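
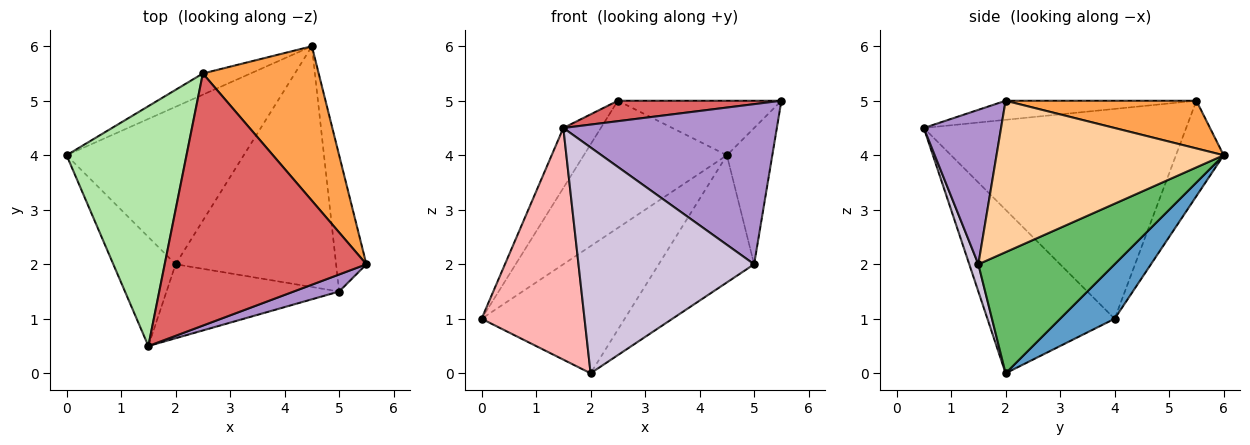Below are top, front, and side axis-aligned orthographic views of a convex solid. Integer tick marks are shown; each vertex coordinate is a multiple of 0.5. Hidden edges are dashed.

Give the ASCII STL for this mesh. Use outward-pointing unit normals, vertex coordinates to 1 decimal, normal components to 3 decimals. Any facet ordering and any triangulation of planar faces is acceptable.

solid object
 facet normal 0.233 0.611 -0.757
  outer loop
   vertex 2.0 2.0 0.0
   vertex 0.0 4.0 1.0
   vertex 4.5 6.0 4.0
  endloop
 endfacet
 facet normal -0.312 0.937 -0.156
  outer loop
   vertex 2.5 5.5 5.0
   vertex 4.5 6.0 4.0
   vertex 0.0 4.0 1.0
  endloop
 endfacet
 facet normal 0.362 0.310 0.879
  outer loop
   vertex 2.5 5.5 5.0
   vertex 5.5 2.0 5.0
   vertex 4.5 6.0 4.0
  endloop
 endfacet
 facet normal 0.962 0.192 -0.192
  outer loop
   vertex 5.0 1.5 2.0
   vertex 4.5 6.0 4.0
   vertex 5.5 2.0 5.0
  endloop
 endfacet
 facet normal 0.555 0.389 -0.735
  outer loop
   vertex 5.0 1.5 2.0
   vertex 2.0 2.0 0.0
   vertex 4.5 6.0 4.0
  endloop
 endfacet
 facet normal -0.862 0.123 0.492
  outer loop
   vertex 1.5 0.5 4.5
   vertex 2.5 5.5 5.0
   vertex 0.0 4.0 1.0
  endloop
 endfacet
 facet normal -0.094 -0.080 0.992
  outer loop
   vertex 1.5 0.5 4.5
   vertex 5.5 2.0 5.0
   vertex 2.5 5.5 5.0
  endloop
 endfacet
 facet normal -0.745 -0.603 -0.284
  outer loop
   vertex 1.5 0.5 4.5
   vertex 0.0 4.0 1.0
   vertex 2.0 2.0 0.0
  endloop
 endfacet
 facet normal 0.338 -0.936 0.100
  outer loop
   vertex 1.5 0.5 4.5
   vertex 5.0 1.5 2.0
   vertex 5.5 2.0 5.0
  endloop
 endfacet
 facet normal 0.049 -0.949 -0.311
  outer loop
   vertex 1.5 0.5 4.5
   vertex 2.0 2.0 0.0
   vertex 5.0 1.5 2.0
  endloop
 endfacet
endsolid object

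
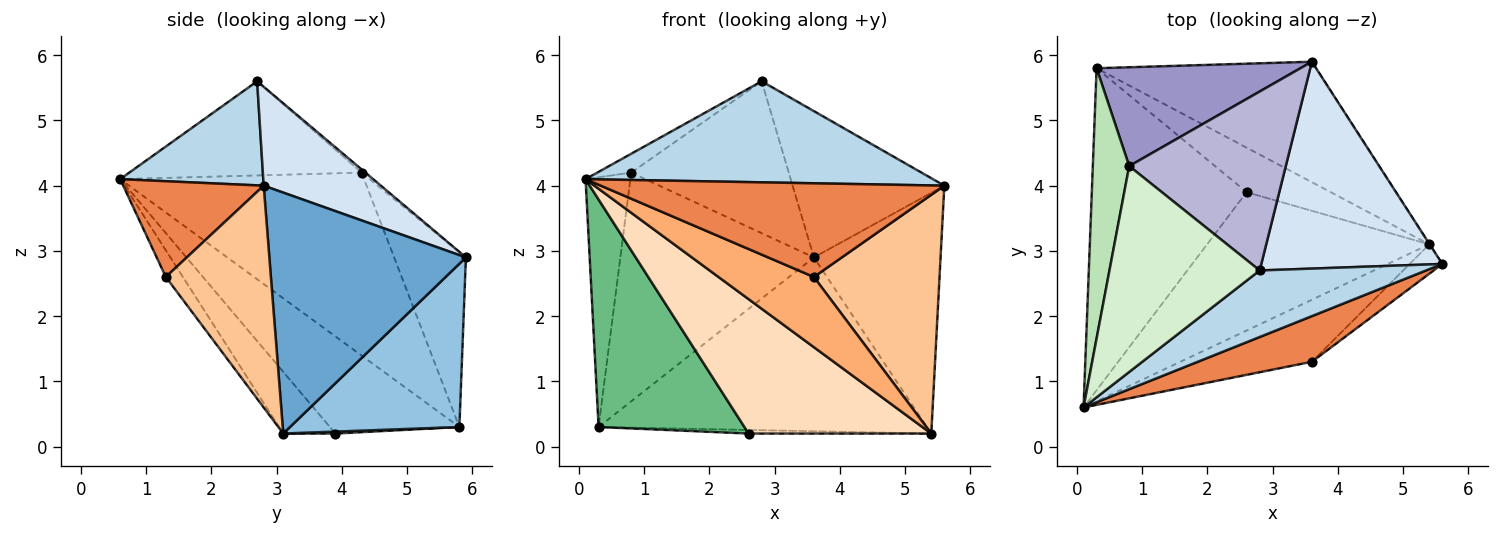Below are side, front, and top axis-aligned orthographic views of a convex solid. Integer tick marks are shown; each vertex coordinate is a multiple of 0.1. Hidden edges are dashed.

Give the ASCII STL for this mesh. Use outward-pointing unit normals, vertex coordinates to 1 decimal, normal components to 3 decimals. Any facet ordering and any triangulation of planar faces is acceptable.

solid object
 facet normal 0.841 0.542 -0.001
  outer loop
   vertex 5.4 3.1 0.2
   vertex 3.6 5.9 2.9
   vertex 5.6 2.8 4.0
  endloop
 endfacet
 facet normal 0.390 0.757 -0.524
  outer loop
   vertex 0.3 5.8 0.3
   vertex 3.6 5.9 2.9
   vertex 5.4 3.1 0.2
  endloop
 endfacet
 facet normal 0.325 -0.790 0.520
  outer loop
   vertex 2.8 2.7 5.6
   vertex 0.1 0.6 4.1
   vertex 5.6 2.8 4.0
  endloop
 endfacet
 facet normal 0.407 0.527 0.746
  outer loop
   vertex 2.8 2.7 5.6
   vertex 5.6 2.8 4.0
   vertex 3.6 5.9 2.9
  endloop
 endfacet
 facet normal 0.345 -0.844 0.411
  outer loop
   vertex 3.6 1.3 2.6
   vertex 5.6 2.8 4.0
   vertex 0.1 0.6 4.1
  endloop
 endfacet
 facet normal -0.133 -0.743 -0.657
  outer loop
   vertex 3.6 1.3 2.6
   vertex 0.1 0.6 4.1
   vertex 5.4 3.1 0.2
  endloop
 endfacet
 facet normal 0.639 -0.764 -0.094
  outer loop
   vertex 3.6 1.3 2.6
   vertex 5.4 3.1 0.2
   vertex 5.6 2.8 4.0
  endloop
 endfacet
 facet normal -0.195 -0.683 -0.703
  outer loop
   vertex 2.6 3.9 0.2
   vertex 5.4 3.1 0.2
   vertex 0.1 0.6 4.1
  endloop
 endfacet
 facet normal -0.456 -0.514 -0.727
  outer loop
   vertex 2.6 3.9 0.2
   vertex 0.1 0.6 4.1
   vertex 0.3 5.8 0.3
  endloop
 endfacet
 facet normal 0.023 0.080 -0.997
  outer loop
   vertex 2.6 3.9 0.2
   vertex 0.3 5.8 0.3
   vertex 5.4 3.1 0.2
  endloop
 endfacet
 facet normal -0.965 0.177 0.192
  outer loop
   vertex 0.8 4.3 4.2
   vertex 0.3 5.8 0.3
   vertex 0.1 0.6 4.1
  endloop
 endfacet
 facet normal -0.529 0.077 0.845
  outer loop
   vertex 0.8 4.3 4.2
   vertex 0.1 0.6 4.1
   vertex 2.8 2.7 5.6
  endloop
 endfacet
 facet normal -0.322 0.869 0.376
  outer loop
   vertex 0.8 4.3 4.2
   vertex 3.6 5.9 2.9
   vertex 0.3 5.8 0.3
  endloop
 endfacet
 facet normal -0.016 0.647 0.762
  outer loop
   vertex 0.8 4.3 4.2
   vertex 2.8 2.7 5.6
   vertex 3.6 5.9 2.9
  endloop
 endfacet
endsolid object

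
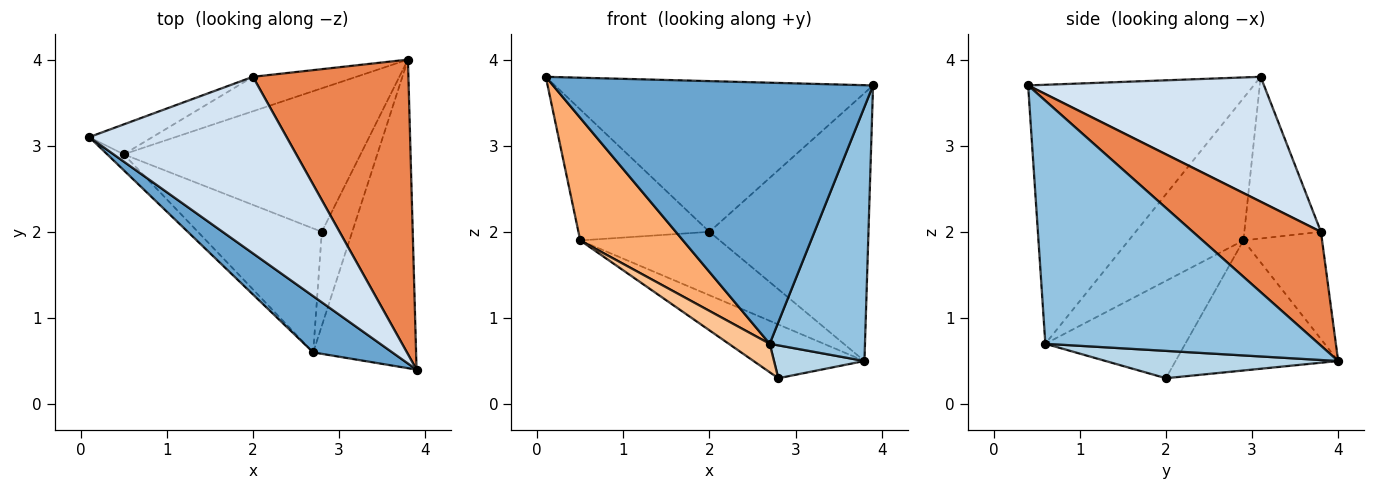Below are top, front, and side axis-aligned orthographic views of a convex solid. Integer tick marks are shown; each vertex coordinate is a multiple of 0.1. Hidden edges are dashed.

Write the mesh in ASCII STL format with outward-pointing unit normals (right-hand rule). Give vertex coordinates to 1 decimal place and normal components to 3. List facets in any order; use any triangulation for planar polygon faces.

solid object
 facet normal -0.567 -0.805 0.173
  outer loop
   vertex 2.7 0.6 0.7
   vertex 3.9 0.4 3.7
   vertex 0.1 3.1 3.8
  endloop
 endfacet
 facet normal 0.877 -0.306 -0.371
  outer loop
   vertex 2.7 0.6 0.7
   vertex 3.8 4.0 0.5
   vertex 3.9 0.4 3.7
  endloop
 endfacet
 facet normal 0.647 -0.252 -0.719
  outer loop
   vertex 2.7 0.6 0.7
   vertex 2.8 2.0 0.3
   vertex 3.8 4.0 0.5
  endloop
 endfacet
 facet normal 0.434 0.585 0.685
  outer loop
   vertex 2.0 3.8 2.0
   vertex 0.1 3.1 3.8
   vertex 3.9 0.4 3.7
  endloop
 endfacet
 facet normal 0.476 0.591 0.651
  outer loop
   vertex 2.0 3.8 2.0
   vertex 3.9 0.4 3.7
   vertex 3.8 4.0 0.5
  endloop
 endfacet
 facet normal -0.742 -0.665 -0.086
  outer loop
   vertex 0.5 2.9 1.9
   vertex 2.7 0.6 0.7
   vertex 0.1 3.1 3.8
  endloop
 endfacet
 facet normal -0.608 -0.178 -0.774
  outer loop
   vertex 0.5 2.9 1.9
   vertex 2.8 2.0 0.3
   vertex 2.7 0.6 0.7
  endloop
 endfacet
 facet normal -0.495 0.847 -0.193
  outer loop
   vertex 0.5 2.9 1.9
   vertex 0.1 3.1 3.8
   vertex 2.0 3.8 2.0
  endloop
 endfacet
 facet normal -0.457 0.312 -0.833
  outer loop
   vertex 0.5 2.9 1.9
   vertex 3.8 4.0 0.5
   vertex 2.8 2.0 0.3
  endloop
 endfacet
 facet normal -0.444 0.787 -0.428
  outer loop
   vertex 0.5 2.9 1.9
   vertex 2.0 3.8 2.0
   vertex 3.8 4.0 0.5
  endloop
 endfacet
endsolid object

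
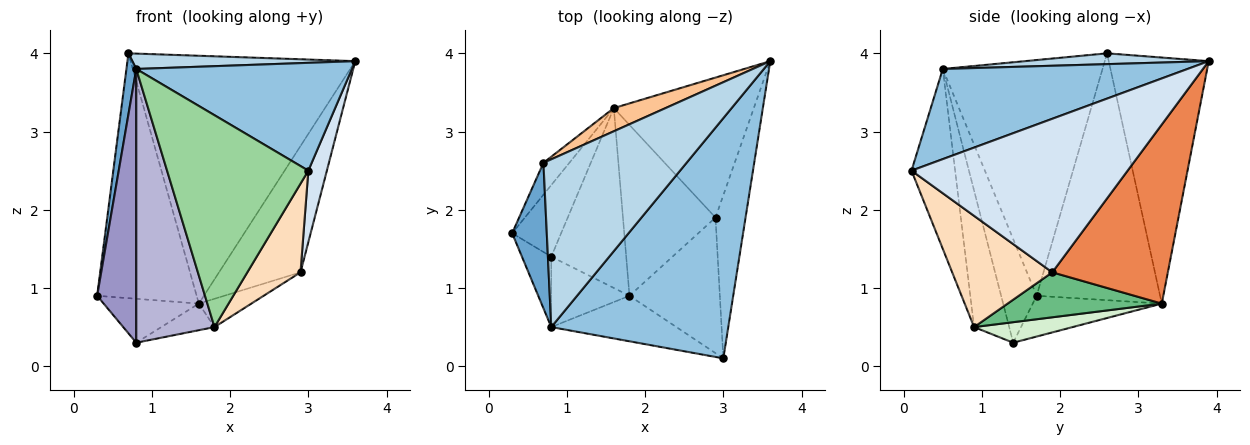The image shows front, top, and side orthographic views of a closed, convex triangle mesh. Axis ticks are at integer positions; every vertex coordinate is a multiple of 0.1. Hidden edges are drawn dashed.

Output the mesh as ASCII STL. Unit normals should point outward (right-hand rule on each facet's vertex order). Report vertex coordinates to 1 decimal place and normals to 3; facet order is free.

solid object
 facet normal -0.988 -0.061 0.145
  outer loop
   vertex 0.8 0.5 3.8
   vertex 0.7 2.6 4.0
   vertex 0.3 1.7 0.9
  endloop
 endfacet
 facet normal 0.421 -0.371 0.827
  outer loop
   vertex 0.8 0.5 3.8
   vertex 3.0 0.1 2.5
   vertex 3.6 3.9 3.9
  endloop
 endfacet
 facet normal 0.075 -0.091 0.993
  outer loop
   vertex 0.8 0.5 3.8
   vertex 3.6 3.9 3.9
   vertex 0.7 2.6 4.0
  endloop
 endfacet
 facet normal 0.978 -0.084 -0.191
  outer loop
   vertex 2.9 1.9 1.2
   vertex 3.6 3.9 3.9
   vertex 3.0 0.1 2.5
  endloop
 endfacet
 facet normal 0.689 0.486 -0.538
  outer loop
   vertex 1.6 3.3 0.8
   vertex 3.6 3.9 3.9
   vertex 2.9 1.9 1.2
  endloop
 endfacet
 facet normal -0.776 0.625 -0.081
  outer loop
   vertex 1.6 3.3 0.8
   vertex 0.3 1.7 0.9
   vertex 0.7 2.6 4.0
  endloop
 endfacet
 facet normal -0.405 0.910 0.085
  outer loop
   vertex 1.6 3.3 0.8
   vertex 0.7 2.6 4.0
   vertex 3.6 3.9 3.9
  endloop
 endfacet
 facet normal 0.718 -0.381 -0.583
  outer loop
   vertex 1.8 0.9 0.5
   vertex 2.9 1.9 1.2
   vertex 3.0 0.1 2.5
  endloop
 endfacet
 facet normal 0.432 0.147 -0.890
  outer loop
   vertex 1.8 0.9 0.5
   vertex 1.6 3.3 0.8
   vertex 2.9 1.9 1.2
  endloop
 endfacet
 facet normal -0.289 -0.936 -0.201
  outer loop
   vertex 1.8 0.9 0.5
   vertex 3.0 0.1 2.5
   vertex 0.8 0.5 3.8
  endloop
 endfacet
 facet normal -0.578 0.427 -0.695
  outer loop
   vertex 0.8 1.4 0.3
   vertex 0.3 1.7 0.9
   vertex 1.6 3.3 0.8
  endloop
 endfacet
 facet normal 0.262 0.141 -0.955
  outer loop
   vertex 0.8 1.4 0.3
   vertex 1.6 3.3 0.8
   vertex 1.8 0.9 0.5
  endloop
 endfacet
 facet normal -0.661 -0.727 -0.187
  outer loop
   vertex 0.8 1.4 0.3
   vertex 0.8 0.5 3.8
   vertex 0.3 1.7 0.9
  endloop
 endfacet
 facet normal -0.398 -0.888 -0.228
  outer loop
   vertex 0.8 1.4 0.3
   vertex 1.8 0.9 0.5
   vertex 0.8 0.5 3.8
  endloop
 endfacet
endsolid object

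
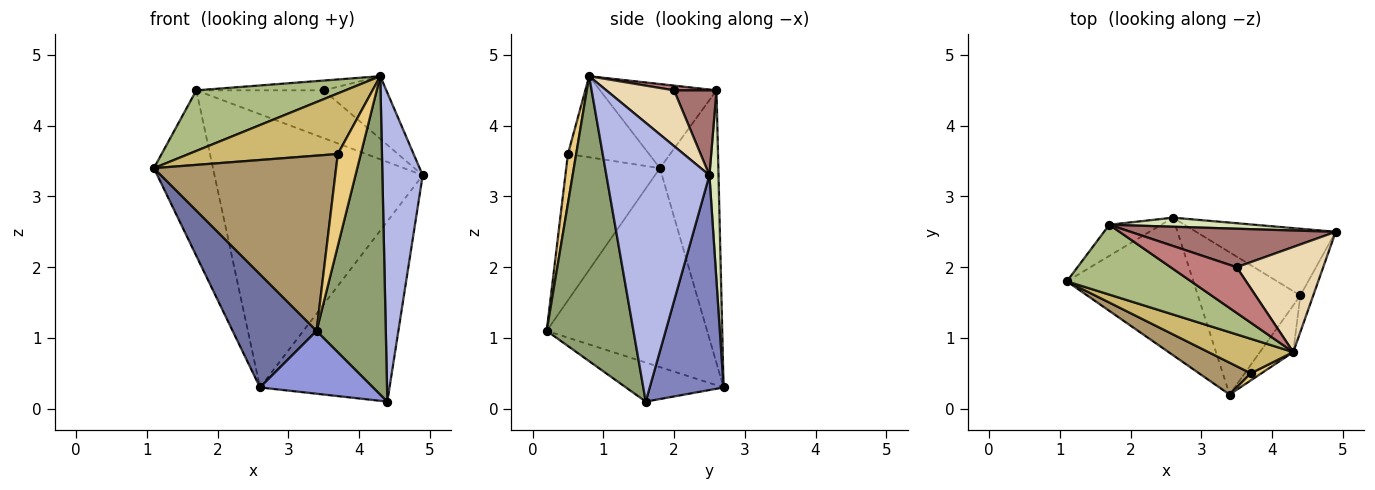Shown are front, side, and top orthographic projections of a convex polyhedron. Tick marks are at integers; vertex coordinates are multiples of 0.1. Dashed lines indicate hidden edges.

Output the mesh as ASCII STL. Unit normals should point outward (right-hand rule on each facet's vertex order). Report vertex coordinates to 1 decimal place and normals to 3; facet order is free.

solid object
 facet normal -0.772 -0.404 -0.491
  outer loop
   vertex 2.6 2.7 0.3
   vertex 3.4 0.2 1.1
   vertex 1.1 1.8 3.4
  endloop
 endfacet
 facet normal 0.471 0.827 -0.306
  outer loop
   vertex 4.4 1.6 0.1
   vertex 2.6 2.7 0.3
   vertex 4.9 2.5 3.3
  endloop
 endfacet
 facet normal -0.329 -0.382 -0.864
  outer loop
   vertex 4.4 1.6 0.1
   vertex 3.4 0.2 1.1
   vertex 2.6 2.7 0.3
  endloop
 endfacet
 facet normal 0.930 -0.364 -0.043
  outer loop
   vertex 4.4 1.6 0.1
   vertex 4.9 2.5 3.3
   vertex 4.3 0.8 4.7
  endloop
 endfacet
 facet normal 0.778 -0.621 -0.091
  outer loop
   vertex 4.4 1.6 0.1
   vertex 4.3 0.8 4.7
   vertex 3.4 0.2 1.1
  endloop
 endfacet
 facet normal -0.455 -0.583 0.673
  outer loop
   vertex 1.7 2.6 4.5
   vertex 1.1 1.8 3.4
   vertex 4.3 0.8 4.7
  endloop
 endfacet
 facet normal -0.697 0.705 -0.133
  outer loop
   vertex 1.7 2.6 4.5
   vertex 2.6 2.7 0.3
   vertex 1.1 1.8 3.4
  endloop
 endfacet
 facet normal 0.044 0.998 0.033
  outer loop
   vertex 1.7 2.6 4.5
   vertex 4.9 2.5 3.3
   vertex 2.6 2.7 0.3
  endloop
 endfacet
 facet normal -0.451 -0.878 0.160
  outer loop
   vertex 3.7 0.5 3.6
   vertex 1.1 1.8 3.4
   vertex 3.4 0.2 1.1
  endloop
 endfacet
 facet normal -0.427 -0.786 0.447
  outer loop
   vertex 3.7 0.5 3.6
   vertex 4.3 0.8 4.7
   vertex 1.1 1.8 3.4
  endloop
 endfacet
 facet normal 0.337 -0.939 0.072
  outer loop
   vertex 3.7 0.5 3.6
   vertex 3.4 0.2 1.1
   vertex 4.3 0.8 4.7
  endloop
 endfacet
 facet normal 0.484 0.448 0.752
  outer loop
   vertex 3.5 2.0 4.5
   vertex 4.3 0.8 4.7
   vertex 4.9 2.5 3.3
  endloop
 endfacet
 facet normal 0.251 0.754 0.607
  outer loop
   vertex 3.5 2.0 4.5
   vertex 4.9 2.5 3.3
   vertex 1.7 2.6 4.5
  endloop
 endfacet
 facet normal 0.070 0.209 0.975
  outer loop
   vertex 3.5 2.0 4.5
   vertex 1.7 2.6 4.5
   vertex 4.3 0.8 4.7
  endloop
 endfacet
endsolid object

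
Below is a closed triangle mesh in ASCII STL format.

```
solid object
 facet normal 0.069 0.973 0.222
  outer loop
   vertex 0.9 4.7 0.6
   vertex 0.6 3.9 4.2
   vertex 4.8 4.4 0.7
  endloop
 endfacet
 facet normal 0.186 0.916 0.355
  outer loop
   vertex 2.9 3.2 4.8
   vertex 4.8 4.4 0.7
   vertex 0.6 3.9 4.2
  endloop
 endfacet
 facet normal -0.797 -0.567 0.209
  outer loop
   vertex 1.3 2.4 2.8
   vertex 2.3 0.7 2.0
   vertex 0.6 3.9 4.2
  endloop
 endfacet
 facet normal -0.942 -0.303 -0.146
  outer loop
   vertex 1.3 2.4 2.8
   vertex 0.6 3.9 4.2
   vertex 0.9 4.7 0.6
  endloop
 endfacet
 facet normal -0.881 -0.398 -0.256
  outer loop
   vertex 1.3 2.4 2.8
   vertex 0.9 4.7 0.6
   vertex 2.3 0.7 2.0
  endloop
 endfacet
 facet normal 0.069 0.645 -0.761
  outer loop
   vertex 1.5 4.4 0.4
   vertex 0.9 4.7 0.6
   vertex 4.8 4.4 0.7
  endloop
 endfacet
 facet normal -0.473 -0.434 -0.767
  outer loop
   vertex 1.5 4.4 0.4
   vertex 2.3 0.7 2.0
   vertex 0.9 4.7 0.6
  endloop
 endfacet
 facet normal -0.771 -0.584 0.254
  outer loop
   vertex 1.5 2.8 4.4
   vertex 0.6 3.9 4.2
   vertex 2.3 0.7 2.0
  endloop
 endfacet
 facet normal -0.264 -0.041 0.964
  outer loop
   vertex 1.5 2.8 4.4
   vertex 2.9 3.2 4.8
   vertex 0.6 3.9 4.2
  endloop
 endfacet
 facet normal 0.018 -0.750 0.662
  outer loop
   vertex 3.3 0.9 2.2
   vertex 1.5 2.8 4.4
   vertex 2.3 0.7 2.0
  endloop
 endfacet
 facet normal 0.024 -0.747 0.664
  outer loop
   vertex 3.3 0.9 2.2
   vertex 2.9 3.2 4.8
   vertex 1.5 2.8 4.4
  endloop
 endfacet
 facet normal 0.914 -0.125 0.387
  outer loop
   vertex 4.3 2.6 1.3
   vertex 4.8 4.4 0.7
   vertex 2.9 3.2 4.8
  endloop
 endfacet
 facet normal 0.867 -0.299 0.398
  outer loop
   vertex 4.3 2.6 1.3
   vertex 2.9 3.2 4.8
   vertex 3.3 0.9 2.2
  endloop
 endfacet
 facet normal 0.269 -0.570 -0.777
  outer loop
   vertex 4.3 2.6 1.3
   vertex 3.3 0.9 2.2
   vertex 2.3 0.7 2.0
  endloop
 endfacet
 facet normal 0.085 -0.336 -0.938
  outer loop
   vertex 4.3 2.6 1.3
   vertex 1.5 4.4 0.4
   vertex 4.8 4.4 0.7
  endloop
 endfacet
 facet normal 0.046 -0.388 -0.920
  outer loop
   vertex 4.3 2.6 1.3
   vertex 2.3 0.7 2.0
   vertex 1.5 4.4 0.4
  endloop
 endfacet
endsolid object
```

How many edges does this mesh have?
24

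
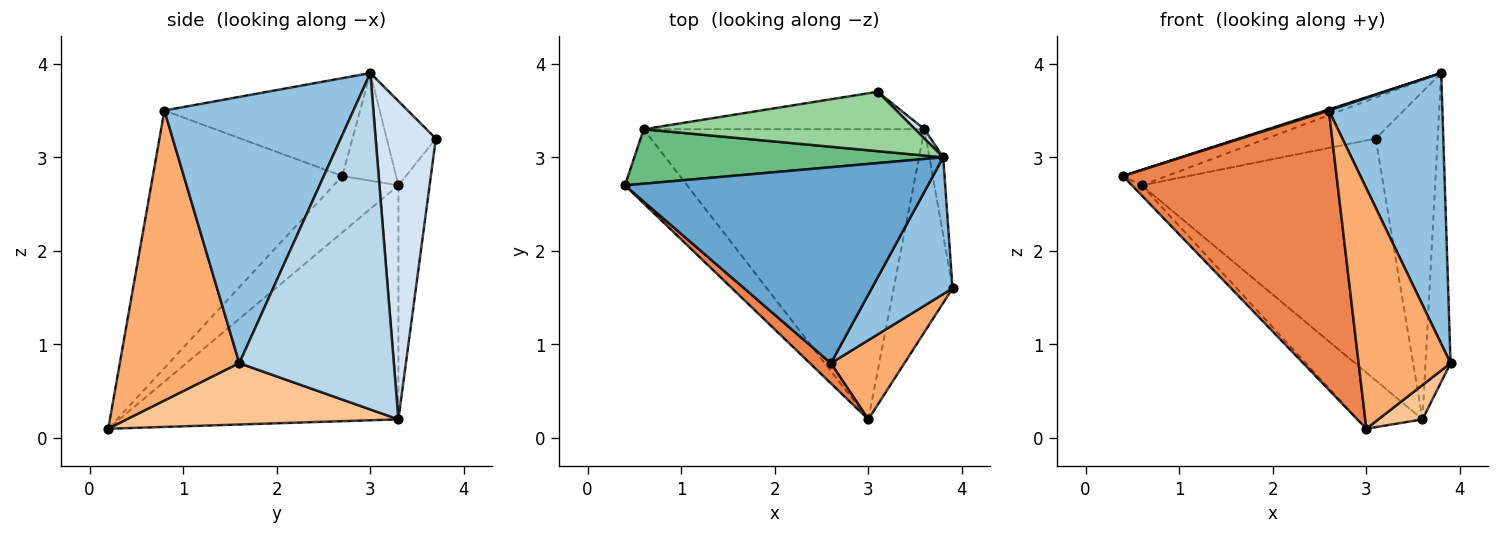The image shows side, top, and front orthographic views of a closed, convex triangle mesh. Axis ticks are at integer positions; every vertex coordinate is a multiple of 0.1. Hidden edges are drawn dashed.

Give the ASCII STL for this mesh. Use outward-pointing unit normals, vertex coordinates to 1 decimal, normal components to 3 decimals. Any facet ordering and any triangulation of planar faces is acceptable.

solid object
 facet normal -0.307 -0.005 0.952
  outer loop
   vertex 2.6 0.8 3.5
   vertex 3.8 3.0 3.9
   vertex 0.4 2.7 2.8
  endloop
 endfacet
 facet normal 0.830 -0.498 0.252
  outer loop
   vertex 2.6 0.8 3.5
   vertex 3.9 1.6 0.8
   vertex 3.8 3.0 3.9
  endloop
 endfacet
 facet normal 0.986 0.160 -0.040
  outer loop
   vertex 3.6 3.3 0.2
   vertex 3.8 3.0 3.9
   vertex 3.9 1.6 0.8
  endloop
 endfacet
 facet normal 0.697 0.717 0.020
  outer loop
   vertex 3.6 3.3 0.2
   vertex 3.1 3.7 3.2
   vertex 3.8 3.0 3.9
  endloop
 endfacet
 facet normal -0.662 -0.747 0.054
  outer loop
   vertex 3.0 0.2 0.1
   vertex 2.6 0.8 3.5
   vertex 0.4 2.7 2.8
  endloop
 endfacet
 facet normal 0.777 -0.598 0.197
  outer loop
   vertex 3.0 0.2 0.1
   vertex 3.9 1.6 0.8
   vertex 2.6 0.8 3.5
  endloop
 endfacet
 facet normal 0.716 -0.116 -0.688
  outer loop
   vertex 3.0 0.2 0.1
   vertex 3.6 3.3 0.2
   vertex 3.9 1.6 0.8
  endloop
 endfacet
 facet normal -0.126 0.980 -0.152
  outer loop
   vertex 0.6 3.3 2.7
   vertex 3.1 3.7 3.2
   vertex 3.6 3.3 0.2
  endloop
 endfacet
 facet normal -0.318 0.258 0.912
  outer loop
   vertex 0.6 3.3 2.7
   vertex 0.4 2.7 2.8
   vertex 3.8 3.0 3.9
  endloop
 endfacet
 facet normal -0.248 0.550 0.798
  outer loop
   vertex 0.6 3.3 2.7
   vertex 3.8 3.0 3.9
   vertex 3.1 3.7 3.2
  endloop
 endfacet
 facet normal -0.669 0.100 -0.737
  outer loop
   vertex 0.6 3.3 2.7
   vertex 3.0 0.2 0.1
   vertex 0.4 2.7 2.8
  endloop
 endfacet
 facet normal -0.633 0.147 -0.760
  outer loop
   vertex 0.6 3.3 2.7
   vertex 3.6 3.3 0.2
   vertex 3.0 0.2 0.1
  endloop
 endfacet
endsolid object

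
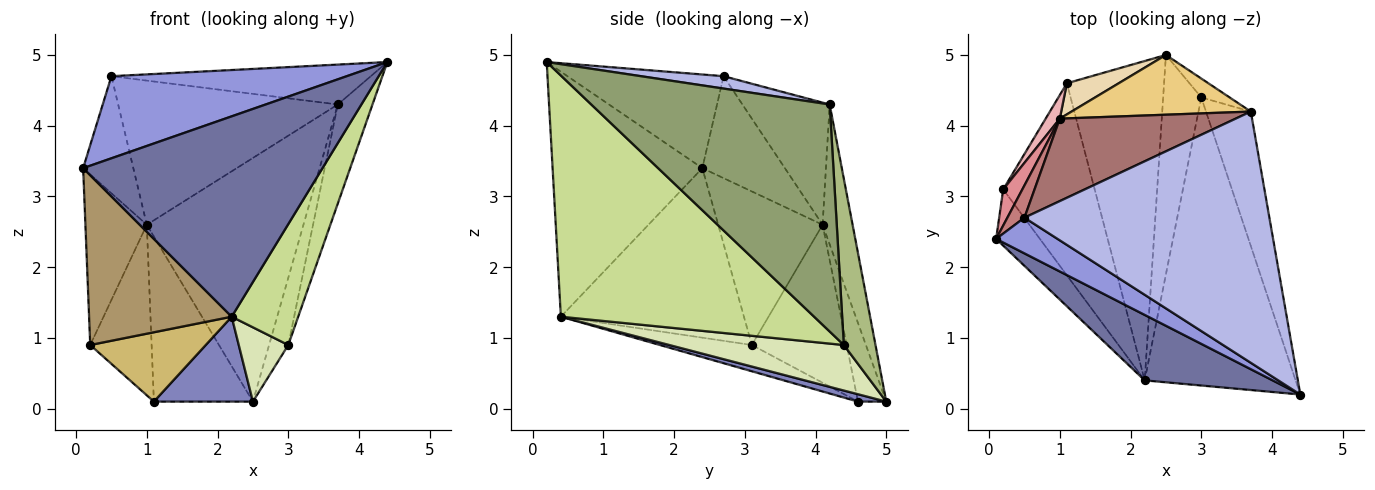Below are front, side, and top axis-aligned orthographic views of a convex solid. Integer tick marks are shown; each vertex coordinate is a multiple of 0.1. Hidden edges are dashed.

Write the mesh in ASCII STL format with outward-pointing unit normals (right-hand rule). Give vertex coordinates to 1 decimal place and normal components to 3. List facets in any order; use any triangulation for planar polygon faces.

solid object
 facet normal -0.511 -0.817 0.267
  outer loop
   vertex 2.2 0.4 1.3
   vertex 4.4 0.2 4.9
   vertex 0.1 2.4 3.4
  endloop
 endfacet
 facet normal 0.073 -0.256 -0.964
  outer loop
   vertex 1.1 4.6 0.1
   vertex 2.5 5.0 0.1
   vertex 2.2 0.4 1.3
  endloop
 endfacet
 facet normal -0.520 -0.783 0.341
  outer loop
   vertex 0.5 2.7 4.7
   vertex 0.1 2.4 3.4
   vertex 4.4 0.2 4.9
  endloop
 endfacet
 facet normal 0.050 0.157 0.986
  outer loop
   vertex 0.5 2.7 4.7
   vertex 4.4 0.2 4.9
   vertex 3.7 4.2 4.3
  endloop
 endfacet
 facet normal 0.971 0.141 -0.192
  outer loop
   vertex 3.0 4.4 0.9
   vertex 3.7 4.2 4.3
   vertex 4.4 0.2 4.9
  endloop
 endfacet
 facet normal 0.846 0.513 -0.144
  outer loop
   vertex 3.0 4.4 0.9
   vertex 2.5 5.0 0.1
   vertex 3.7 4.2 4.3
  endloop
 endfacet
 facet normal 0.827 -0.217 -0.518
  outer loop
   vertex 3.0 4.4 0.9
   vertex 4.4 0.2 4.9
   vertex 2.2 0.4 1.3
  endloop
 endfacet
 facet normal 0.749 -0.213 -0.628
  outer loop
   vertex 3.0 4.4 0.9
   vertex 2.2 0.4 1.3
   vertex 2.5 5.0 0.1
  endloop
 endfacet
 facet normal -0.773 -0.602 -0.200
  outer loop
   vertex 0.2 3.1 0.9
   vertex 2.2 0.4 1.3
   vertex 0.1 2.4 3.4
  endloop
 endfacet
 facet normal -0.261 -0.328 -0.908
  outer loop
   vertex 0.2 3.1 0.9
   vertex 1.1 4.6 0.1
   vertex 2.2 0.4 1.3
  endloop
 endfacet
 facet normal -0.183 0.955 0.234
  outer loop
   vertex 1.0 4.1 2.6
   vertex 3.7 4.2 4.3
   vertex 2.5 5.0 0.1
  endloop
 endfacet
 facet normal -0.270 0.946 0.178
  outer loop
   vertex 1.0 4.1 2.6
   vertex 2.5 5.0 0.1
   vertex 1.1 4.6 0.1
  endloop
 endfacet
 facet normal -0.326 0.821 0.469
  outer loop
   vertex 1.0 4.1 2.6
   vertex 0.5 2.7 4.7
   vertex 3.7 4.2 4.3
  endloop
 endfacet
 facet normal -0.846 0.514 0.142
  outer loop
   vertex 1.0 4.1 2.6
   vertex 0.1 2.4 3.4
   vertex 0.5 2.7 4.7
  endloop
 endfacet
 facet normal -0.857 0.504 0.107
  outer loop
   vertex 1.0 4.1 2.6
   vertex 0.2 3.1 0.9
   vertex 0.1 2.4 3.4
  endloop
 endfacet
 facet normal -0.837 0.542 0.075
  outer loop
   vertex 1.0 4.1 2.6
   vertex 1.1 4.6 0.1
   vertex 0.2 3.1 0.9
  endloop
 endfacet
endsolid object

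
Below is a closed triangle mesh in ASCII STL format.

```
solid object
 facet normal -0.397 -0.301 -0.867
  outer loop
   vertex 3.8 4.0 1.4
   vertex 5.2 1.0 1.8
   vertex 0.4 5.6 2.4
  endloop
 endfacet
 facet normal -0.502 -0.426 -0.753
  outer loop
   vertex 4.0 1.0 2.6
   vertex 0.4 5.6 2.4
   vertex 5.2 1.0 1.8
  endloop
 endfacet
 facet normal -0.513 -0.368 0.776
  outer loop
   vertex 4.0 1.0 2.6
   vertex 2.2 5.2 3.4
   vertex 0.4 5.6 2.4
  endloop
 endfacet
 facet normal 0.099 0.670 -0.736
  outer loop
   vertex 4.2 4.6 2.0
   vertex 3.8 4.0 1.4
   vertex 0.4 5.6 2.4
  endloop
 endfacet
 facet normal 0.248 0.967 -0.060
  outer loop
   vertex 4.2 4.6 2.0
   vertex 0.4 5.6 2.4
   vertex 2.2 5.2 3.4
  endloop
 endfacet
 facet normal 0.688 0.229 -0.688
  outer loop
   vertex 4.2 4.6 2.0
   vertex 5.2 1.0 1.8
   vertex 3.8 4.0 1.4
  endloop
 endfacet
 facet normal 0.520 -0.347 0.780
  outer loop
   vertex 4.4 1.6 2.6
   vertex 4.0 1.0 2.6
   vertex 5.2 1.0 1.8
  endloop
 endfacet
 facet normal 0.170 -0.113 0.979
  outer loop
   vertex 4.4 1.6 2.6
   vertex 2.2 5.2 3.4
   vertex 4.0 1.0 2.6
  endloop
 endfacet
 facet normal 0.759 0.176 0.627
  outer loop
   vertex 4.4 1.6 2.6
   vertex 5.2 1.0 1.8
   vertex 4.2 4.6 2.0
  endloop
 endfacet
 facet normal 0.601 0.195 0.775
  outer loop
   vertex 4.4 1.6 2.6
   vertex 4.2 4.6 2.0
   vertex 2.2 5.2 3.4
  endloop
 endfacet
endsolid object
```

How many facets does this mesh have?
10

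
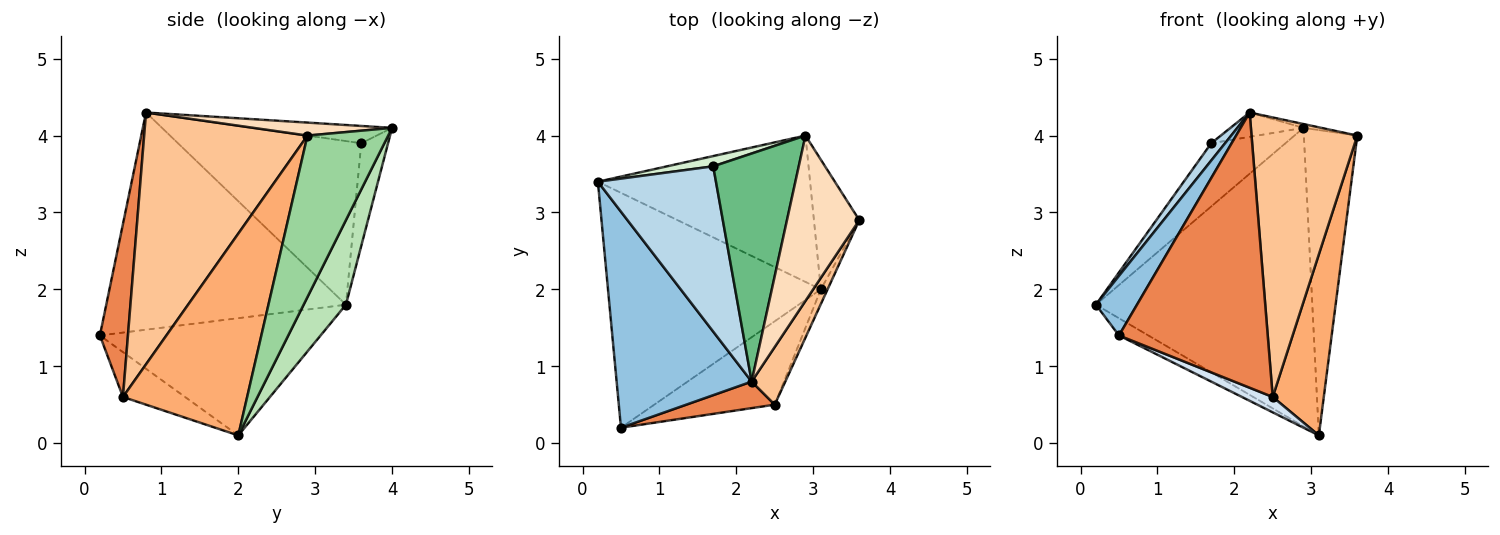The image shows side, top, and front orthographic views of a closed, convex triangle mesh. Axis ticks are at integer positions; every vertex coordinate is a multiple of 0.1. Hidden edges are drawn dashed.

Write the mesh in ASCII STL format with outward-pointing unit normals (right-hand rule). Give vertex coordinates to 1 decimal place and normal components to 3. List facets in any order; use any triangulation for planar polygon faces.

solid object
 facet normal -0.481 0.064 -0.874
  outer loop
   vertex 3.1 2.0 0.1
   vertex 0.5 0.2 1.4
   vertex 0.2 3.4 1.8
  endloop
 endfacet
 facet normal -0.840 -0.144 0.522
  outer loop
   vertex 2.2 0.8 4.3
   vertex 0.2 3.4 1.8
   vertex 0.5 0.2 1.4
  endloop
 endfacet
 facet normal -0.809 -0.061 0.584
  outer loop
   vertex 1.7 3.6 3.9
   vertex 0.2 3.4 1.8
   vertex 2.2 0.8 4.3
  endloop
 endfacet
 facet normal -0.344 -0.170 -0.923
  outer loop
   vertex 2.5 0.5 0.6
   vertex 0.5 0.2 1.4
   vertex 3.1 2.0 0.1
  endloop
 endfacet
 facet normal 0.184 -0.978 0.094
  outer loop
   vertex 2.5 0.5 0.6
   vertex 2.2 0.8 4.3
   vertex 0.5 0.2 1.4
  endloop
 endfacet
 facet normal 0.924 -0.380 -0.031
  outer loop
   vertex 2.5 0.5 0.6
   vertex 3.1 2.0 0.1
   vertex 3.6 2.9 4.0
  endloop
 endfacet
 facet normal 0.834 -0.540 0.111
  outer loop
   vertex 2.5 0.5 0.6
   vertex 3.6 2.9 4.0
   vertex 2.2 0.8 4.3
  endloop
 endfacet
 facet normal 0.177 0.023 0.984
  outer loop
   vertex 2.9 4.0 4.1
   vertex 2.2 0.8 4.3
   vertex 3.6 2.9 4.0
  endloop
 endfacet
 facet normal -0.197 0.104 0.975
  outer loop
   vertex 2.9 4.0 4.1
   vertex 1.7 3.6 3.9
   vertex 2.2 0.8 4.3
  endloop
 endfacet
 facet normal 0.812 0.537 -0.228
  outer loop
   vertex 2.9 4.0 4.1
   vertex 3.6 2.9 4.0
   vertex 3.1 2.0 0.1
  endloop
 endfacet
 facet normal 0.173 0.884 -0.434
  outer loop
   vertex 2.9 4.0 4.1
   vertex 3.1 2.0 0.1
   vertex 0.2 3.4 1.8
  endloop
 endfacet
 facet normal -0.335 0.930 0.151
  outer loop
   vertex 2.9 4.0 4.1
   vertex 0.2 3.4 1.8
   vertex 1.7 3.6 3.9
  endloop
 endfacet
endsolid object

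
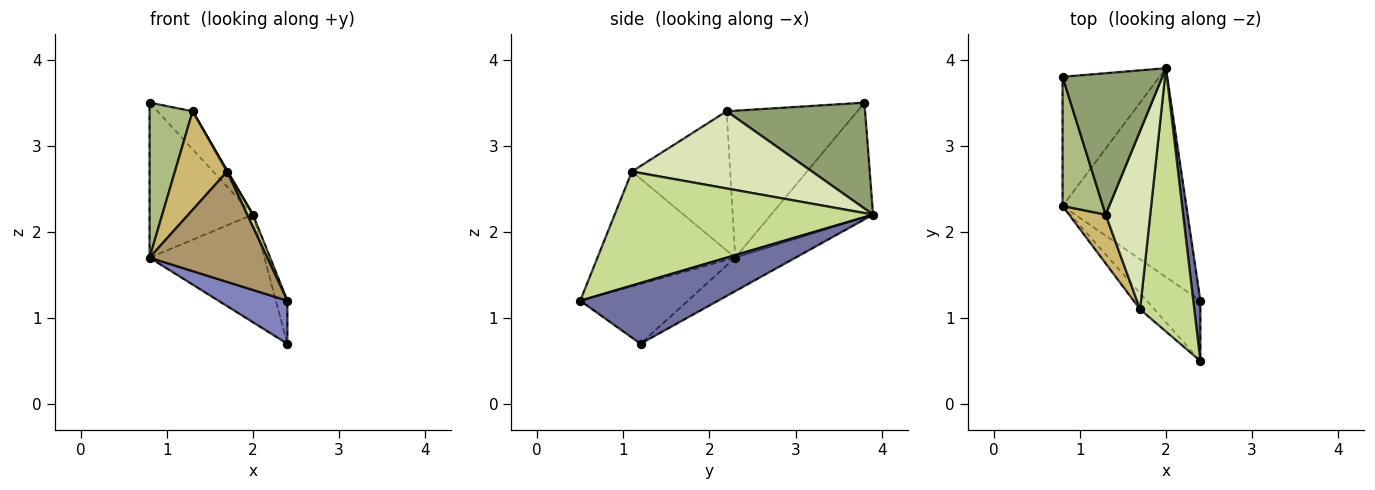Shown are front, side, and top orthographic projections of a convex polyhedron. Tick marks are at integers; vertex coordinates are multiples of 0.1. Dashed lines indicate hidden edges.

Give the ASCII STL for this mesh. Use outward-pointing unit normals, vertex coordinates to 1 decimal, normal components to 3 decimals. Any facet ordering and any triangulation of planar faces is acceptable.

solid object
 facet normal 0.990 0.082 0.115
  outer loop
   vertex 2.4 1.2 0.7
   vertex 2.0 3.9 2.2
   vertex 2.4 0.5 1.2
  endloop
 endfacet
 facet normal -0.672 -0.430 -0.602
  outer loop
   vertex 0.8 2.3 1.7
   vertex 2.4 1.2 0.7
   vertex 2.4 0.5 1.2
  endloop
 endfacet
 facet normal -0.604 0.612 -0.510
  outer loop
   vertex 0.8 2.3 1.7
   vertex 0.8 3.8 3.5
   vertex 2.0 3.9 2.2
  endloop
 endfacet
 facet normal -0.234 0.445 -0.864
  outer loop
   vertex 0.8 2.3 1.7
   vertex 2.0 3.9 2.2
   vertex 2.4 1.2 0.7
  endloop
 endfacet
 facet normal 0.716 0.181 0.675
  outer loop
   vertex 1.3 2.2 3.4
   vertex 2.0 3.9 2.2
   vertex 0.8 3.8 3.5
  endloop
 endfacet
 facet normal -0.919 -0.303 0.252
  outer loop
   vertex 1.3 2.2 3.4
   vertex 0.8 3.8 3.5
   vertex 0.8 2.3 1.7
  endloop
 endfacet
 facet normal 0.903 -0.020 0.429
  outer loop
   vertex 1.7 1.1 2.7
   vertex 2.4 0.5 1.2
   vertex 2.0 3.9 2.2
  endloop
 endfacet
 facet normal 0.866 -0.003 0.500
  outer loop
   vertex 1.7 1.1 2.7
   vertex 2.0 3.9 2.2
   vertex 1.3 2.2 3.4
  endloop
 endfacet
 facet normal -0.757 -0.647 -0.095
  outer loop
   vertex 1.7 1.1 2.7
   vertex 0.8 2.3 1.7
   vertex 2.4 0.5 1.2
  endloop
 endfacet
 facet normal -0.860 -0.457 0.226
  outer loop
   vertex 1.7 1.1 2.7
   vertex 1.3 2.2 3.4
   vertex 0.8 2.3 1.7
  endloop
 endfacet
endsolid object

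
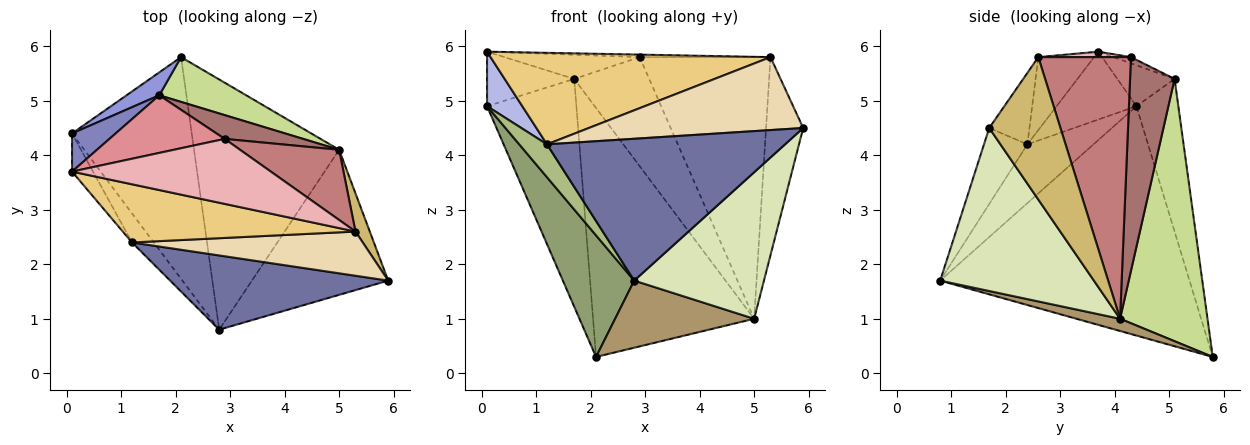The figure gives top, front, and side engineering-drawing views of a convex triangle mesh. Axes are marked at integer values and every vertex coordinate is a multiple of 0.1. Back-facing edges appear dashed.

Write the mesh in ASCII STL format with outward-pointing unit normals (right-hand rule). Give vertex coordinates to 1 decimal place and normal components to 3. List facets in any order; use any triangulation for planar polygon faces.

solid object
 facet normal -0.159 -0.875 0.458
  outer loop
   vertex 1.2 2.4 4.2
   vertex 2.8 0.8 1.7
   vertex 5.9 1.7 4.5
  endloop
 endfacet
 facet normal -0.474 0.722 0.505
  outer loop
   vertex 0.1 4.4 4.9
   vertex 0.1 3.7 5.9
   vertex 1.7 5.1 5.4
  endloop
 endfacet
 facet normal -0.423 0.902 0.091
  outer loop
   vertex 0.1 4.4 4.9
   vertex 1.7 5.1 5.4
   vertex 2.1 5.8 0.3
  endloop
 endfacet
 facet normal -0.880 -0.389 -0.272
  outer loop
   vertex 0.1 4.4 4.9
   vertex 1.2 2.4 4.2
   vertex 0.1 3.7 5.9
  endloop
 endfacet
 facet normal -0.859 -0.246 -0.448
  outer loop
   vertex 0.1 4.4 4.9
   vertex 2.1 5.8 0.3
   vertex 2.8 0.8 1.7
  endloop
 endfacet
 facet normal -0.872 -0.366 -0.324
  outer loop
   vertex 0.1 4.4 4.9
   vertex 2.8 0.8 1.7
   vertex 1.2 2.4 4.2
  endloop
 endfacet
 facet normal 0.471 0.868 0.156
  outer loop
   vertex 5.0 4.1 1.0
   vertex 2.1 5.8 0.3
   vertex 1.7 5.1 5.4
  endloop
 endfacet
 facet normal 0.644 -0.544 -0.538
  outer loop
   vertex 5.0 4.1 1.0
   vertex 5.9 1.7 4.5
   vertex 2.8 0.8 1.7
  endloop
 endfacet
 facet normal 0.081 -0.258 -0.963
  outer loop
   vertex 5.0 4.1 1.0
   vertex 2.8 0.8 1.7
   vertex 2.1 5.8 0.3
  endloop
 endfacet
 facet normal 0.883 0.461 0.089
  outer loop
   vertex 5.3 2.6 5.8
   vertex 5.9 1.7 4.5
   vertex 5.0 4.1 1.0
  endloop
 endfacet
 facet normal -0.166 -0.832 0.529
  outer loop
   vertex 5.3 2.6 5.8
   vertex 0.1 3.7 5.9
   vertex 1.2 2.4 4.2
  endloop
 endfacet
 facet normal -0.158 -0.845 0.512
  outer loop
   vertex 5.3 2.6 5.8
   vertex 1.2 2.4 4.2
   vertex 5.9 1.7 4.5
  endloop
 endfacet
 facet normal 0.502 0.845 0.184
  outer loop
   vertex 2.9 4.3 5.8
   vertex 5.0 4.1 1.0
   vertex 1.7 5.1 5.4
  endloop
 endfacet
 facet normal 0.565 0.797 0.214
  outer loop
   vertex 2.9 4.3 5.8
   vertex 5.3 2.6 5.8
   vertex 5.0 4.1 1.0
  endloop
 endfacet
 facet normal -0.050 0.386 0.921
  outer loop
   vertex 2.9 4.3 5.8
   vertex 1.7 5.1 5.4
   vertex 0.1 3.7 5.9
  endloop
 endfacet
 facet normal 0.027 0.039 0.999
  outer loop
   vertex 2.9 4.3 5.8
   vertex 0.1 3.7 5.9
   vertex 5.3 2.6 5.8
  endloop
 endfacet
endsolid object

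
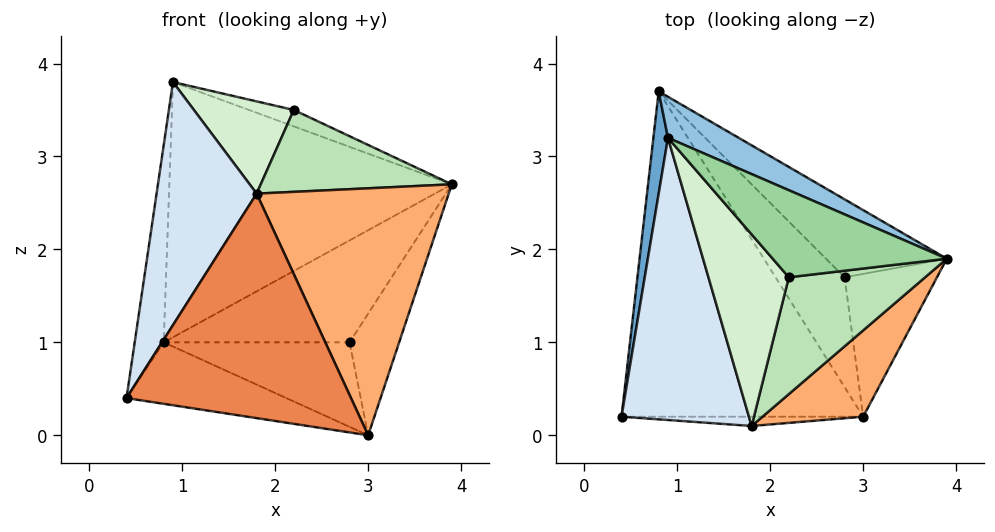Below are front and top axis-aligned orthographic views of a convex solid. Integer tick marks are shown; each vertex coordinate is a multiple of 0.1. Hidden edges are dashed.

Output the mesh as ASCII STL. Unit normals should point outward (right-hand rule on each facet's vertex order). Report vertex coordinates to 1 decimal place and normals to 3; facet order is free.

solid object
 facet normal -0.993 0.104 0.054
  outer loop
   vertex 0.9 3.2 3.8
   vertex 0.8 3.7 1.0
   vertex 0.4 0.2 0.4
  endloop
 endfacet
 facet normal 0.437 0.888 0.143
  outer loop
   vertex 0.9 3.2 3.8
   vertex 3.9 1.9 2.7
   vertex 0.8 3.7 1.0
  endloop
 endfacet
 facet normal -0.149 0.184 -0.972
  outer loop
   vertex 3.0 0.2 0.0
   vertex 0.4 0.2 0.4
   vertex 0.8 3.7 1.0
  endloop
 endfacet
 facet normal -0.778 -0.410 0.476
  outer loop
   vertex 1.8 0.1 2.6
   vertex 0.9 3.2 3.8
   vertex 0.4 0.2 0.4
  endloop
 endfacet
 facet normal -0.006 -0.999 -0.041
  outer loop
   vertex 1.8 0.1 2.6
   vertex 0.4 0.2 0.4
   vertex 3.0 0.2 0.0
  endloop
 endfacet
 facet normal 0.622 -0.740 0.258
  outer loop
   vertex 1.8 0.1 2.6
   vertex 3.0 0.2 0.0
   vertex 3.9 1.9 2.7
  endloop
 endfacet
 facet normal 0.622 0.622 -0.476
  outer loop
   vertex 2.8 1.7 1.0
   vertex 0.8 3.7 1.0
   vertex 3.9 1.9 2.7
  endloop
 endfacet
 facet normal 0.727 0.445 -0.523
  outer loop
   vertex 2.8 1.7 1.0
   vertex 3.9 1.9 2.7
   vertex 3.0 0.2 0.0
  endloop
 endfacet
 facet normal 0.521 0.521 -0.677
  outer loop
   vertex 2.8 1.7 1.0
   vertex 3.0 0.2 0.0
   vertex 0.8 3.7 1.0
  endloop
 endfacet
 facet normal 0.403 0.170 0.899
  outer loop
   vertex 2.2 1.7 3.5
   vertex 3.9 1.9 2.7
   vertex 0.9 3.2 3.8
  endloop
 endfacet
 facet normal 0.413 -0.523 0.746
  outer loop
   vertex 2.2 1.7 3.5
   vertex 1.8 0.1 2.6
   vertex 3.9 1.9 2.7
  endloop
 endfacet
 facet normal -0.281 -0.416 0.865
  outer loop
   vertex 2.2 1.7 3.5
   vertex 0.9 3.2 3.8
   vertex 1.8 0.1 2.6
  endloop
 endfacet
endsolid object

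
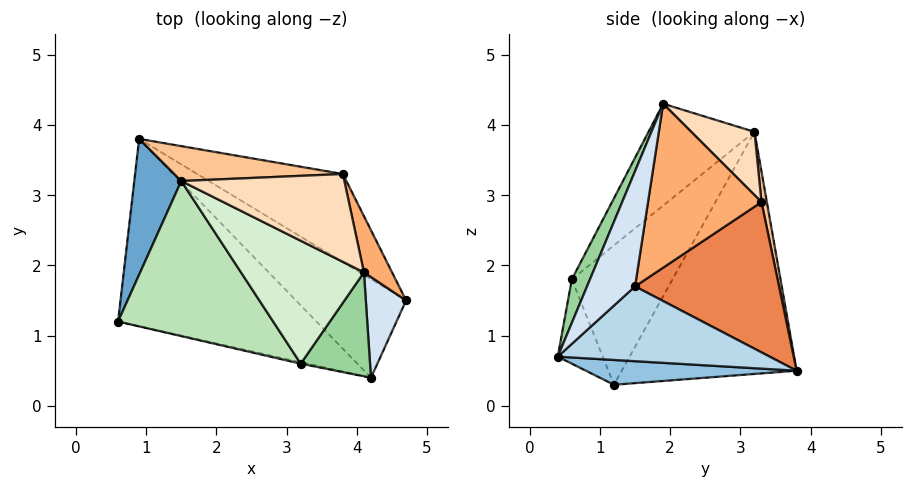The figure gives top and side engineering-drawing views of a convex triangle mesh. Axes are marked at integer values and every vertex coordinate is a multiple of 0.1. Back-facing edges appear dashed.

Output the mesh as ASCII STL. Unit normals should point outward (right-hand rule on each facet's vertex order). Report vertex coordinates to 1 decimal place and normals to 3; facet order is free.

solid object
 facet normal -0.977 0.098 0.190
  outer loop
   vertex 1.5 3.2 3.9
   vertex 0.9 3.8 0.5
   vertex 0.6 1.2 0.3
  endloop
 endfacet
 facet normal 0.124 0.062 -0.990
  outer loop
   vertex 4.2 0.4 0.7
   vertex 0.6 1.2 0.3
   vertex 0.9 3.8 0.5
  endloop
 endfacet
 facet normal 0.503 0.445 -0.741
  outer loop
   vertex 4.2 0.4 0.7
   vertex 0.9 3.8 0.5
   vertex 4.7 1.5 1.7
  endloop
 endfacet
 facet normal 0.763 -0.589 0.267
  outer loop
   vertex 4.2 0.4 0.7
   vertex 4.7 1.5 1.7
   vertex 4.1 1.9 4.3
  endloop
 endfacet
 facet normal 0.554 0.635 -0.537
  outer loop
   vertex 3.8 3.3 2.9
   vertex 4.7 1.5 1.7
   vertex 0.9 3.8 0.5
  endloop
 endfacet
 facet normal 0.921 0.355 0.158
  outer loop
   vertex 3.8 3.3 2.9
   vertex 4.1 1.9 4.3
   vertex 4.7 1.5 1.7
  endloop
 endfacet
 facet normal 0.030 0.985 0.168
  outer loop
   vertex 3.8 3.3 2.9
   vertex 0.9 3.8 0.5
   vertex 1.5 3.2 3.9
  endloop
 endfacet
 facet normal 0.254 0.711 0.656
  outer loop
   vertex 3.8 3.3 2.9
   vertex 1.5 3.2 3.9
   vertex 4.1 1.9 4.3
  endloop
 endfacet
 facet normal -0.215 -0.976 -0.018
  outer loop
   vertex 3.2 0.6 1.8
   vertex 0.6 1.2 0.3
   vertex 4.2 0.4 0.7
  endloop
 endfacet
 facet normal 0.238 -0.894 0.379
  outer loop
   vertex 3.2 0.6 1.8
   vertex 4.2 0.4 0.7
   vertex 4.1 1.9 4.3
  endloop
 endfacet
 facet normal -0.464 -0.720 0.516
  outer loop
   vertex 3.2 0.6 1.8
   vertex 1.5 3.2 3.9
   vertex 0.6 1.2 0.3
  endloop
 endfacet
 facet normal -0.442 -0.721 0.534
  outer loop
   vertex 3.2 0.6 1.8
   vertex 4.1 1.9 4.3
   vertex 1.5 3.2 3.9
  endloop
 endfacet
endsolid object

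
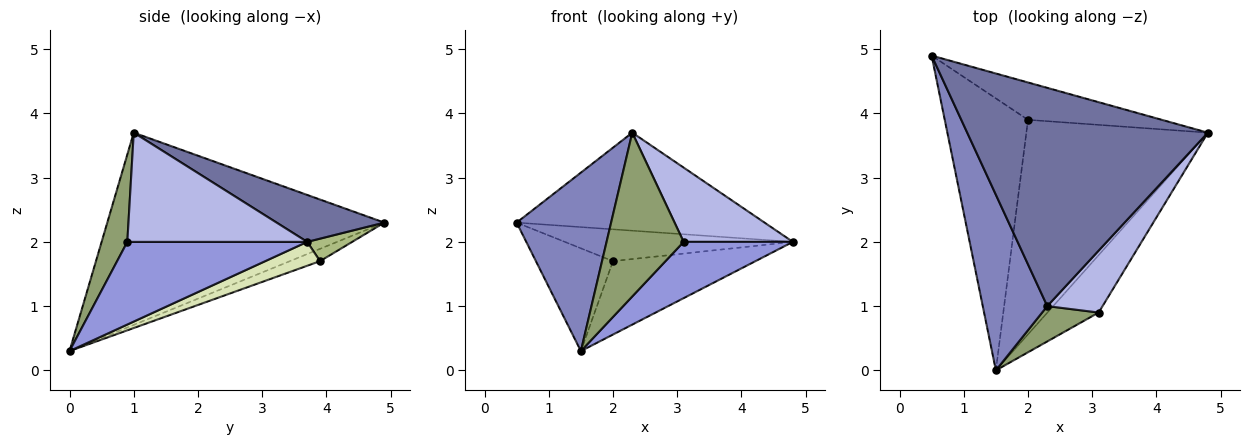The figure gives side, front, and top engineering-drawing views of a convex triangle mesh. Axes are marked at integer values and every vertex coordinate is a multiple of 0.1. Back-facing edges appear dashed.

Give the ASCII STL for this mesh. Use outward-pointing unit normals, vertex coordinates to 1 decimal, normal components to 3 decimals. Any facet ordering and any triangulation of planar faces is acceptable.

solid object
 facet normal 0.175 0.403 0.898
  outer loop
   vertex 2.3 1.0 3.7
   vertex 4.8 3.7 2.0
   vertex 0.5 4.9 2.3
  endloop
 endfacet
 facet normal -0.902 -0.308 0.303
  outer loop
   vertex 2.3 1.0 3.7
   vertex 0.5 4.9 2.3
   vertex 1.5 0.0 0.3
  endloop
 endfacet
 facet normal 0.755 -0.459 -0.468
  outer loop
   vertex 3.1 0.9 2.0
   vertex 1.5 0.0 0.3
   vertex 4.8 3.7 2.0
  endloop
 endfacet
 facet normal 0.784 -0.476 0.397
  outer loop
   vertex 3.1 0.9 2.0
   vertex 4.8 3.7 2.0
   vertex 2.3 1.0 3.7
  endloop
 endfacet
 facet normal 0.310 -0.929 0.200
  outer loop
   vertex 3.1 0.9 2.0
   vertex 2.3 1.0 3.7
   vertex 1.5 0.0 0.3
  endloop
 endfacet
 facet normal 0.127 0.643 -0.755
  outer loop
   vertex 2.0 3.9 1.7
   vertex 0.5 4.9 2.3
   vertex 4.8 3.7 2.0
  endloop
 endfacet
 facet normal -0.137 0.350 -0.927
  outer loop
   vertex 2.0 3.9 1.7
   vertex 1.5 0.0 0.3
   vertex 0.5 4.9 2.3
  endloop
 endfacet
 facet normal 0.124 0.321 -0.939
  outer loop
   vertex 2.0 3.9 1.7
   vertex 4.8 3.7 2.0
   vertex 1.5 0.0 0.3
  endloop
 endfacet
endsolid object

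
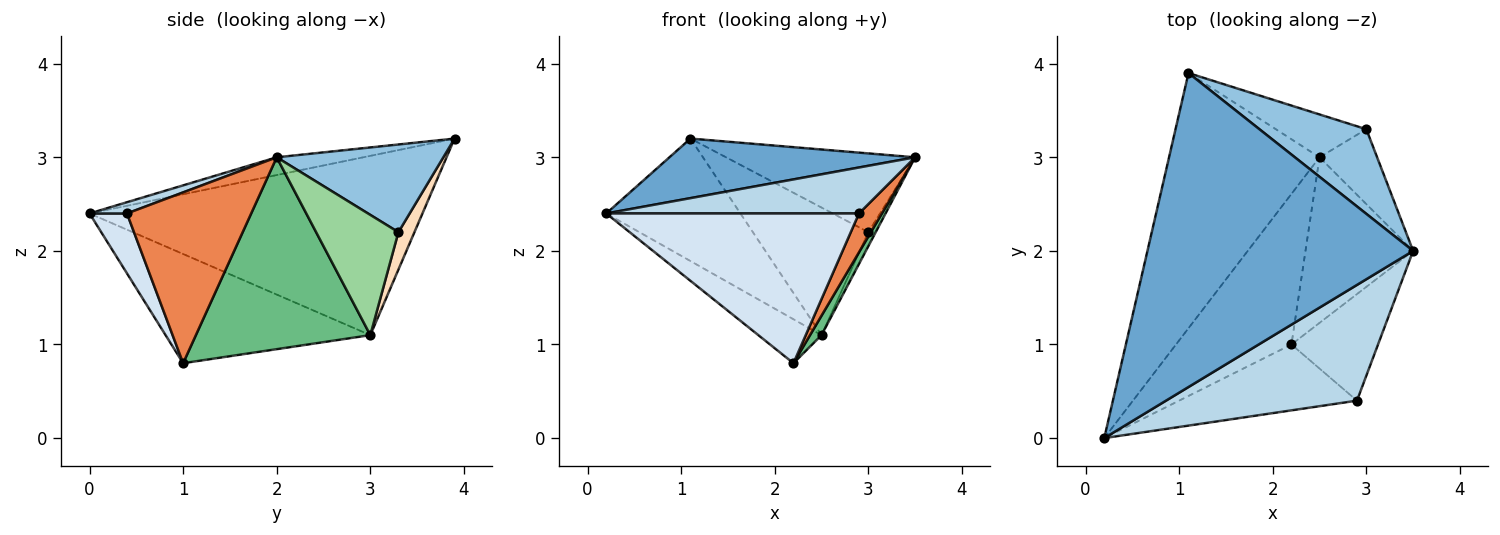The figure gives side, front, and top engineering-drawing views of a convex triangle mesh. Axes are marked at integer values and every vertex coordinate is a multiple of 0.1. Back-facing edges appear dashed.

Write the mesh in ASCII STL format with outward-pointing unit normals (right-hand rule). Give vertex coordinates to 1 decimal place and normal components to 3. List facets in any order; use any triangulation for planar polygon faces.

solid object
 facet normal -0.066 -0.186 0.980
  outer loop
   vertex 1.1 3.9 3.2
   vertex 0.2 0.0 2.4
   vertex 3.5 2.0 3.0
  endloop
 endfacet
 facet normal 0.515 0.584 0.628
  outer loop
   vertex 3.0 3.3 2.2
   vertex 1.1 3.9 3.2
   vertex 3.5 2.0 3.0
  endloop
 endfacet
 facet normal 0.055 -0.368 0.928
  outer loop
   vertex 2.9 0.4 2.4
   vertex 3.5 2.0 3.0
   vertex 0.2 0.0 2.4
  endloop
 endfacet
 facet normal 0.134 -0.907 -0.399
  outer loop
   vertex 2.9 0.4 2.4
   vertex 0.2 0.0 2.4
   vertex 2.2 1.0 0.8
  endloop
 endfacet
 facet normal 0.880 -0.163 -0.446
  outer loop
   vertex 2.9 0.4 2.4
   vertex 2.2 1.0 0.8
   vertex 3.5 2.0 3.0
  endloop
 endfacet
 facet normal -0.732 0.295 -0.614
  outer loop
   vertex 2.5 3.0 1.1
   vertex 0.2 0.0 2.4
   vertex 1.1 3.9 3.2
  endloop
 endfacet
 facet normal -0.672 0.207 -0.711
  outer loop
   vertex 2.5 3.0 1.1
   vertex 2.2 1.0 0.8
   vertex 0.2 0.0 2.4
  endloop
 endfacet
 facet normal 0.131 0.940 -0.316
  outer loop
   vertex 2.5 3.0 1.1
   vertex 1.1 3.9 3.2
   vertex 3.0 3.3 2.2
  endloop
 endfacet
 facet normal 0.871 -0.057 -0.488
  outer loop
   vertex 2.5 3.0 1.1
   vertex 3.5 2.0 3.0
   vertex 2.2 1.0 0.8
  endloop
 endfacet
 facet normal 0.899 0.081 -0.431
  outer loop
   vertex 2.5 3.0 1.1
   vertex 3.0 3.3 2.2
   vertex 3.5 2.0 3.0
  endloop
 endfacet
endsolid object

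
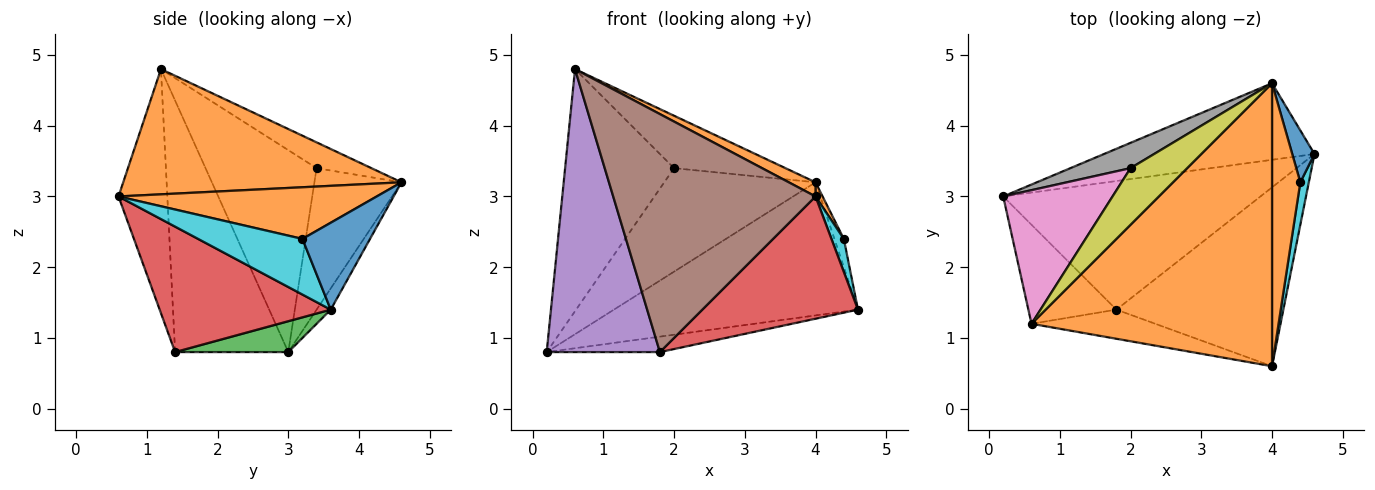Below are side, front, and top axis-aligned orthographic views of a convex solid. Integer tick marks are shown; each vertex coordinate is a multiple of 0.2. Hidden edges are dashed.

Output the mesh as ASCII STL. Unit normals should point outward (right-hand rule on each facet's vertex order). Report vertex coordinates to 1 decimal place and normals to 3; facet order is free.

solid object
 facet normal -0.050 0.866 -0.498
  outer loop
   vertex 4.0 4.6 3.2
   vertex 4.6 3.6 1.4
   vertex 0.2 3.0 0.8
  endloop
 endfacet
 facet normal 0.461 -0.044 0.886
  outer loop
   vertex 4.0 4.6 3.2
   vertex 0.6 1.2 4.8
   vertex 4.0 0.6 3.0
  endloop
 endfacet
 facet normal 0.118 0.118 -0.986
  outer loop
   vertex 1.8 1.4 0.8
   vertex 0.2 3.0 0.8
   vertex 4.6 3.6 1.4
  endloop
 endfacet
 facet normal 0.527 -0.480 -0.702
  outer loop
   vertex 1.8 1.4 0.8
   vertex 4.6 3.6 1.4
   vertex 4.0 0.6 3.0
  endloop
 endfacet
 facet normal -0.686 -0.686 -0.240
  outer loop
   vertex 1.8 1.4 0.8
   vertex 0.6 1.2 4.8
   vertex 0.2 3.0 0.8
  endloop
 endfacet
 facet normal -0.233 -0.965 -0.118
  outer loop
   vertex 1.8 1.4 0.8
   vertex 4.0 0.6 3.0
   vertex 0.6 1.2 4.8
  endloop
 endfacet
 facet normal -0.666 0.653 0.361
  outer loop
   vertex 2.0 3.4 3.4
   vertex 0.2 3.0 0.8
   vertex 0.6 1.2 4.8
  endloop
 endfacet
 facet normal -0.488 0.848 0.207
  outer loop
   vertex 2.0 3.4 3.4
   vertex 4.0 4.6 3.2
   vertex 0.2 3.0 0.8
  endloop
 endfacet
 facet normal -0.317 0.645 0.696
  outer loop
   vertex 2.0 3.4 3.4
   vertex 0.6 1.2 4.8
   vertex 4.0 4.6 3.2
  endloop
 endfacet
 facet normal 0.982 -0.116 0.150
  outer loop
   vertex 4.4 3.2 2.4
   vertex 4.0 0.6 3.0
   vertex 4.6 3.6 1.4
  endloop
 endfacet
 facet normal 0.960 0.134 0.246
  outer loop
   vertex 4.4 3.2 2.4
   vertex 4.6 3.6 1.4
   vertex 4.0 4.6 3.2
  endloop
 endfacet
 facet normal 0.877 -0.024 0.480
  outer loop
   vertex 4.4 3.2 2.4
   vertex 4.0 4.6 3.2
   vertex 4.0 0.6 3.0
  endloop
 endfacet
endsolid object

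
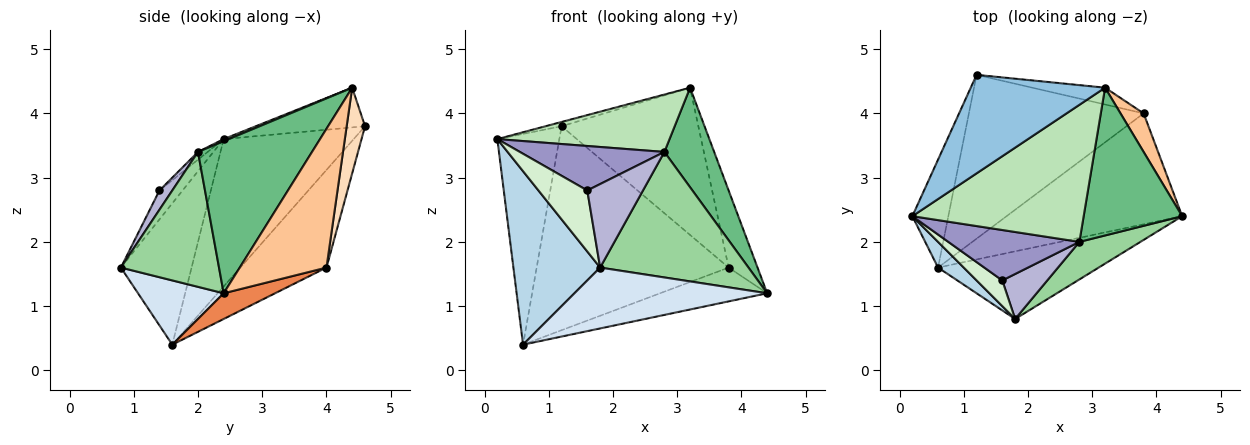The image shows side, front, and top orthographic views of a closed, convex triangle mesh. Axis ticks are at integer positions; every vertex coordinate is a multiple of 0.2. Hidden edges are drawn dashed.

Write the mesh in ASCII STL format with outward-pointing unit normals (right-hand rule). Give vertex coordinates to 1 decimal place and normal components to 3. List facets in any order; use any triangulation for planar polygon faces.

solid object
 facet normal -0.882 0.420 -0.215
  outer loop
   vertex 0.6 1.6 0.4
   vertex 0.2 2.4 3.6
   vertex 1.2 4.6 3.8
  endloop
 endfacet
 facet normal -0.283 0.042 0.958
  outer loop
   vertex 3.2 4.4 4.4
   vertex 1.2 4.6 3.8
   vertex 0.2 2.4 3.6
  endloop
 endfacet
 facet normal -0.628 -0.770 0.114
  outer loop
   vertex 1.8 0.8 1.6
   vertex 0.2 2.4 3.6
   vertex 0.6 1.6 0.4
  endloop
 endfacet
 facet normal 0.285 -0.641 -0.712
  outer loop
   vertex 1.8 0.8 1.6
   vertex 0.6 1.6 0.4
   vertex 4.4 2.4 1.2
  endloop
 endfacet
 facet normal 0.139 0.289 -0.947
  outer loop
   vertex 3.8 4.0 1.6
   vertex 4.4 2.4 1.2
   vertex 0.6 1.6 0.4
  endloop
 endfacet
 facet normal -0.330 0.736 -0.591
  outer loop
   vertex 3.8 4.0 1.6
   vertex 0.6 1.6 0.4
   vertex 1.2 4.6 3.8
  endloop
 endfacet
 facet normal 0.937 0.312 0.156
  outer loop
   vertex 3.8 4.0 1.6
   vertex 3.2 4.4 4.4
   vertex 4.4 2.4 1.2
  endloop
 endfacet
 facet normal 0.132 0.985 -0.112
  outer loop
   vertex 3.8 4.0 1.6
   vertex 1.2 4.6 3.8
   vertex 3.2 4.4 4.4
  endloop
 endfacet
 facet normal 0.788 -0.344 0.511
  outer loop
   vertex 2.8 2.0 3.4
   vertex 4.4 2.4 1.2
   vertex 3.2 4.4 4.4
  endloop
 endfacet
 facet normal 0.535 -0.809 0.242
  outer loop
   vertex 2.8 2.0 3.4
   vertex 1.8 0.8 1.6
   vertex 4.4 2.4 1.2
  endloop
 endfacet
 facet normal 0.012 -0.386 0.922
  outer loop
   vertex 2.8 2.0 3.4
   vertex 3.2 4.4 4.4
   vertex 0.2 2.4 3.6
  endloop
 endfacet
 facet normal -0.400 -0.845 0.356
  outer loop
   vertex 1.6 1.4 2.8
   vertex 0.2 2.4 3.6
   vertex 1.8 0.8 1.6
  endloop
 endfacet
 facet normal -0.044 -0.661 0.749
  outer loop
   vertex 1.6 1.4 2.8
   vertex 2.8 2.0 3.4
   vertex 0.2 2.4 3.6
  endloop
 endfacet
 facet normal 0.199 -0.863 0.465
  outer loop
   vertex 1.6 1.4 2.8
   vertex 1.8 0.8 1.6
   vertex 2.8 2.0 3.4
  endloop
 endfacet
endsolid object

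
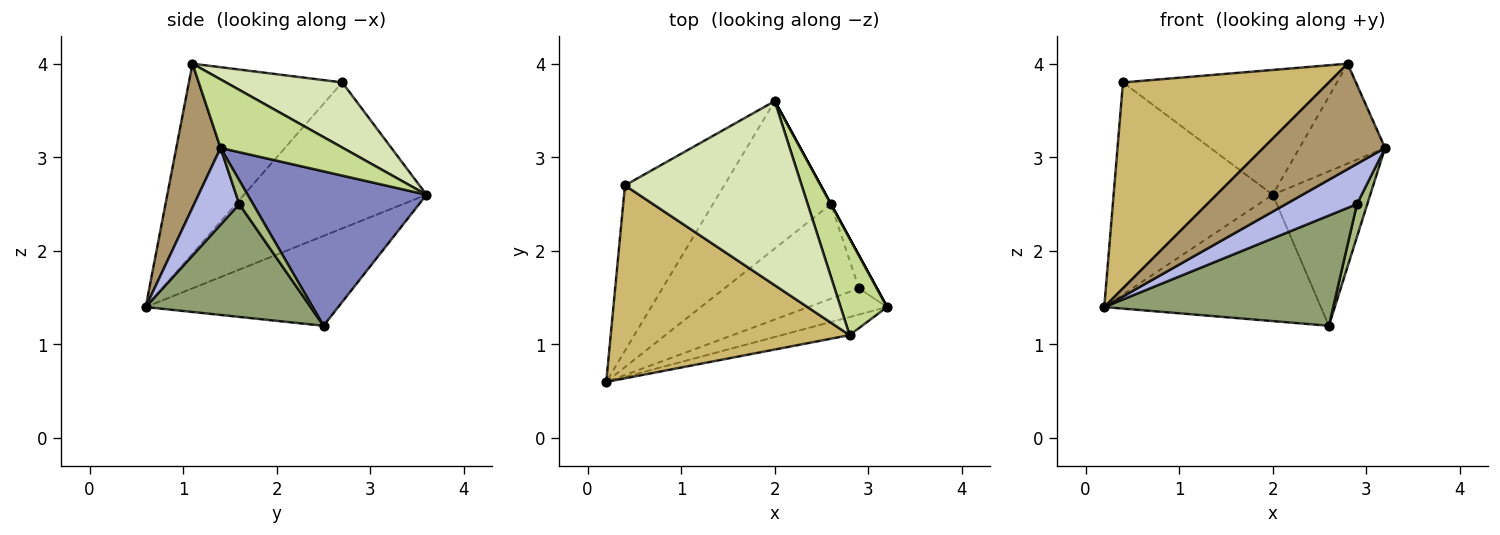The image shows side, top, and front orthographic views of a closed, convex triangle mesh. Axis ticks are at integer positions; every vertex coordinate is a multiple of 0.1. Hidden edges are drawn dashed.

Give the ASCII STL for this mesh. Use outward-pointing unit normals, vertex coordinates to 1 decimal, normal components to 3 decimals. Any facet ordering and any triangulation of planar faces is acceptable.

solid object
 facet normal -0.501 0.563 -0.657
  outer loop
   vertex 2.6 2.5 1.2
   vertex 0.2 0.6 1.4
   vertex 2.0 3.6 2.6
  endloop
 endfacet
 facet normal 0.878 0.479 0.000
  outer loop
   vertex 2.6 2.5 1.2
   vertex 2.0 3.6 2.6
   vertex 3.2 1.4 3.1
  endloop
 endfacet
 facet normal -0.671 0.585 -0.456
  outer loop
   vertex 0.4 2.7 3.8
   vertex 2.0 3.6 2.6
   vertex 0.2 0.6 1.4
  endloop
 endfacet
 facet normal 0.470 -0.740 -0.482
  outer loop
   vertex 2.9 1.6 2.5
   vertex 3.2 1.4 3.1
   vertex 0.2 0.6 1.4
  endloop
 endfacet
 facet normal 0.479 -0.666 -0.572
  outer loop
   vertex 2.9 1.6 2.5
   vertex 0.2 0.6 1.4
   vertex 2.6 2.5 1.2
  endloop
 endfacet
 facet normal 0.686 -0.514 -0.514
  outer loop
   vertex 2.9 1.6 2.5
   vertex 2.6 2.5 1.2
   vertex 3.2 1.4 3.1
  endloop
 endfacet
 facet normal 0.716 0.501 0.485
  outer loop
   vertex 2.8 1.1 4.0
   vertex 3.2 1.4 3.1
   vertex 2.0 3.6 2.6
  endloop
 endfacet
 facet normal 0.292 0.537 0.792
  outer loop
   vertex 2.8 1.1 4.0
   vertex 2.0 3.6 2.6
   vertex 0.4 2.7 3.8
  endloop
 endfacet
 facet normal 0.338 -0.928 -0.159
  outer loop
   vertex 2.8 1.1 4.0
   vertex 0.2 0.6 1.4
   vertex 3.2 1.4 3.1
  endloop
 endfacet
 facet normal -0.477 -0.641 0.601
  outer loop
   vertex 2.8 1.1 4.0
   vertex 0.4 2.7 3.8
   vertex 0.2 0.6 1.4
  endloop
 endfacet
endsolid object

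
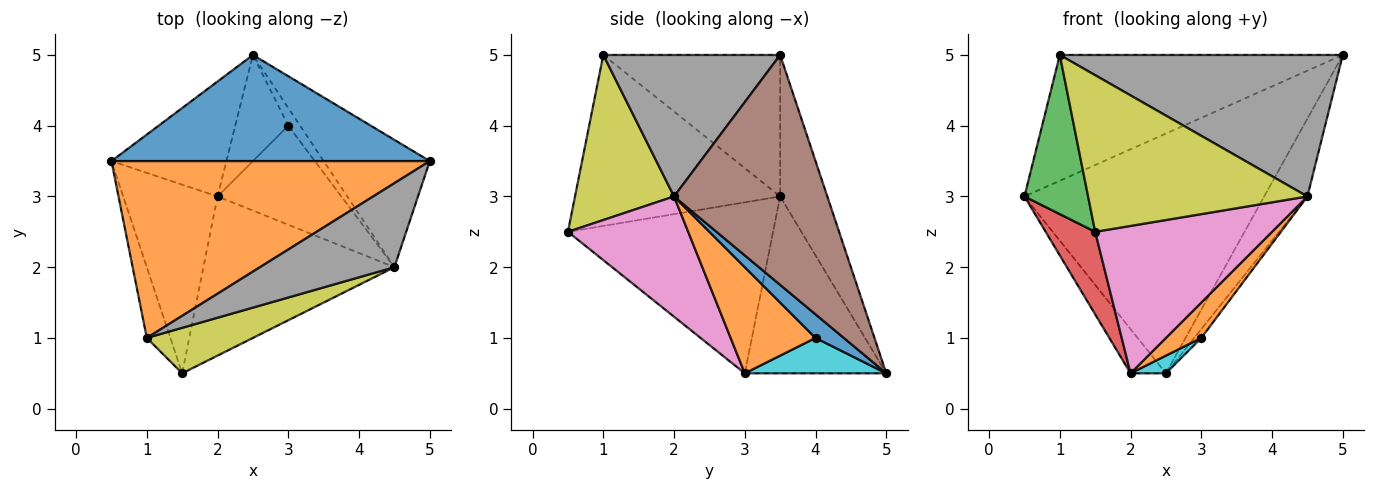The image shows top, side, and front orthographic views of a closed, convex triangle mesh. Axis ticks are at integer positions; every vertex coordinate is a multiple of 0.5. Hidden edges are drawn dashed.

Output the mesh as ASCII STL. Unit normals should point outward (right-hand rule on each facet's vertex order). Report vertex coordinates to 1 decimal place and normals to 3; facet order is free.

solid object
 facet normal -0.177 0.900 0.398
  outer loop
   vertex 2.5 5.0 0.5
   vertex 0.5 3.5 3.0
   vertex 5.0 3.5 5.0
  endloop
 endfacet
 facet normal -0.341 0.545 0.766
  outer loop
   vertex 1.0 1.0 5.0
   vertex 5.0 3.5 5.0
   vertex 0.5 3.5 3.0
  endloop
 endfacet
 facet normal -0.947 -0.294 -0.131
  outer loop
   vertex 1.0 1.0 5.0
   vertex 0.5 3.5 3.0
   vertex 1.5 0.5 2.5
  endloop
 endfacet
 facet normal -0.857 -0.207 -0.473
  outer loop
   vertex 2.0 3.0 0.5
   vertex 1.5 0.5 2.5
   vertex 0.5 3.5 3.0
  endloop
 endfacet
 facet normal -0.821 0.205 -0.533
  outer loop
   vertex 2.0 3.0 0.5
   vertex 0.5 3.5 3.0
   vertex 2.5 5.0 0.5
  endloop
 endfacet
 facet normal 0.880 0.248 -0.406
  outer loop
   vertex 4.5 2.0 3.0
   vertex 2.5 5.0 0.5
   vertex 5.0 3.5 5.0
  endloop
 endfacet
 facet normal 0.419 -0.617 -0.666
  outer loop
   vertex 4.5 2.0 3.0
   vertex 1.5 0.5 2.5
   vertex 2.0 3.0 0.5
  endloop
 endfacet
 facet normal 0.473 -0.757 0.450
  outer loop
   vertex 4.5 2.0 3.0
   vertex 5.0 3.5 5.0
   vertex 1.0 1.0 5.0
  endloop
 endfacet
 facet normal 0.398 -0.881 0.256
  outer loop
   vertex 4.5 2.0 3.0
   vertex 1.0 1.0 5.0
   vertex 1.5 0.5 2.5
  endloop
 endfacet
 facet normal 0.549 -0.137 -0.824
  outer loop
   vertex 3.0 4.0 1.0
   vertex 2.0 3.0 0.5
   vertex 2.5 5.0 0.5
  endloop
 endfacet
 facet normal 0.873 0.218 -0.436
  outer loop
   vertex 3.0 4.0 1.0
   vertex 2.5 5.0 0.5
   vertex 4.5 2.0 3.0
  endloop
 endfacet
 facet normal 0.628 -0.262 -0.733
  outer loop
   vertex 3.0 4.0 1.0
   vertex 4.5 2.0 3.0
   vertex 2.0 3.0 0.5
  endloop
 endfacet
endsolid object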